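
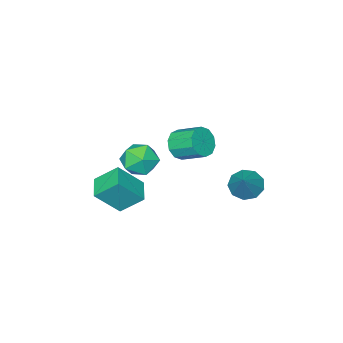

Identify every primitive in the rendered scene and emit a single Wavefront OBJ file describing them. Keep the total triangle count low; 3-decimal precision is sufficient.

v 3.012 -0.555 0.279
v 2.275 0.388 1.295
v 1.898 0.072 -1.112
v 1.16 1.015 -0.097
v 3.88 0.405 0.017
v 3.142 1.348 1.032
v 2.765 1.032 -1.375
v 2.028 1.975 -0.359
v 2.726 2.884 2.308
v 3.392 2.139 2.698
v 1.368 1.981 2.902
v 2.034 1.236 3.292
v 2.002 2.212 3.735
v 2.841 2.77 3.368
v 1.919 1.35 2.232
v 2.758 1.908 1.865
v 2.893 1.191 2.651
v 2.945 1.724 3.58
v 1.815 2.396 2.02
v 1.867 2.929 2.949
v -1.735 0.549 1.036
v -1.415 1.029 0.319
v -1.765 2.351 1.048
v -2.085 1.871 1.764
v -1.968 0.93 0.231
v -2.318 2.253 0.96
v -2.432 0.686 0.451
v -2.782 2.009 1.18
v -2.63 0.39 0.894
v -2.98 1.712 1.623
v -2.486 0.154 1.391
v -2.836 1.476 2.12
v -2.055 0.069 1.752
v -2.405 1.391 2.481
v -1.502 0.167 1.84
v -1.852 1.49 2.569
v -1.038 0.411 1.62
v -1.388 1.734 2.349
v -0.84 0.708 1.177
v -1.19 2.03 1.906
v -0.984 0.944 0.68
v -1.334 2.266 1.409
v -3.584 3.418 -1.432
v -3.031 3.779 -2.101
v -2.436 4.262 -0.028
v -3.505 4.191 -1.961
v -4.016 4.241 -1.573
v -4.324 3.906 -1.12
v -4.287 3.343 -0.812
v -3.92 2.815 -0.794
v -3.396 2.569 -1.075
v -2.96 2.721 -1.523
v -2.816 3.199 -1.928
f 2 4 1
f 5 2 1
f 1 4 3
f 3 5 1
f 2 8 4
f 6 2 5
f 6 8 2
f 4 8 3
f 7 5 3
f 3 8 7
f 7 6 5
f 8 6 7
f 9 20 14
f 9 14 10
f 9 10 16
f 9 16 19
f 9 19 20
f 10 14 18
f 14 20 13
f 20 19 11
f 19 16 15
f 16 10 17
f 12 18 13
f 12 13 11
f 12 11 15
f 12 15 17
f 12 17 18
f 13 18 14
f 11 13 20
f 15 11 19
f 17 15 16
f 18 17 10
f 22 21 25
f 22 25 23
f 23 25 26
f 23 26 24
f 25 21 27
f 25 27 26
f 26 27 28
f 26 28 24
f 27 21 29
f 27 29 28
f 28 29 30
f 28 30 24
f 29 21 31
f 29 31 30
f 30 31 32
f 30 32 24
f 31 21 33
f 31 33 32
f 32 33 34
f 32 34 24
f 33 21 35
f 33 35 34
f 34 35 36
f 34 36 24
f 35 21 37
f 35 37 36
f 36 37 38
f 36 38 24
f 37 21 39
f 37 39 38
f 38 39 40
f 38 40 24
f 39 21 41
f 39 41 40
f 40 41 42
f 40 42 24
f 41 21 22
f 41 22 42
f 42 22 23
f 42 23 24
f 44 43 46
f 44 46 45
f 46 43 47
f 46 47 45
f 47 43 48
f 47 48 45
f 48 43 49
f 48 49 45
f 49 43 50
f 49 50 45
f 50 43 51
f 50 51 45
f 51 43 52
f 51 52 45
f 52 43 53
f 52 53 45
f 53 43 44
f 53 44 45



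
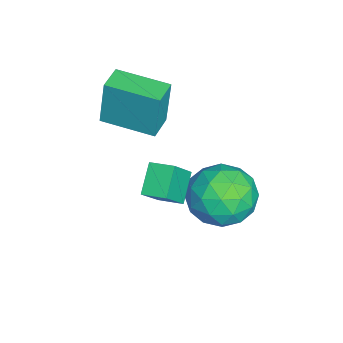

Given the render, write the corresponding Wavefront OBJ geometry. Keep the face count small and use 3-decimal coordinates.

v 1.08 3.34 -1.539
v 2.238 3.057 -1.414
v 0.822 1.783 -2.666
v 1.98 1.5 -2.541
v 1.237 1.408 -1.606
v 1.396 2.37 -0.909
v 1.664 2.47 -3.171
v 1.823 3.432 -2.474
v 2.599 2.52 -2.423
v 2.335 1.863 -1.456
v 0.725 2.977 -2.624
v 0.461 2.32 -1.657
v 1.682 3.335 -1.378
v 1.378 1.505 -2.702
v 0.941 1.45 -2.152
v 1.622 1.284 -2.079
v 1.187 2.931 -1.081
v 1.868 2.765 -1.007
v 1.279 1.796 -1.12
v 1.192 2.075 -3.073
v 1.873 1.909 -2.999
v 1.438 3.556 -2.001
v 2.119 3.39 -1.928
v 1.781 3.044 -2.96
v 2.575 2.853 -1.897
v 2.423 1.938 -2.56
v 2.237 2.508 -2.93
v 2.331 3.074 -2.521
v 2.42 2.468 -1.329
v 2.268 1.552 -1.991
v 1.831 1.498 -1.441
v 1.925 2.063 -1.032
v 2.632 2.152 -1.922
v 0.792 3.288 -2.089
v 0.64 2.372 -2.751
v 1.135 2.777 -3.048
v 1.229 3.342 -2.639
v 0.637 2.902 -1.52
v 0.485 1.987 -2.183
v 0.729 1.766 -1.559
v 0.823 2.332 -1.15
v 0.428 2.688 -2.158
v -1.074 -1.299 -0.355
v -1.108 -1.139 1.427
v -0.6 0.483 -0.507
v -0.633 0.643 1.276
v -0.147 -1.543 -0.316
v -0.18 -1.383 1.467
v 0.328 0.239 -0.467
v 0.294 0.399 1.315
v 3.003 0.639 -0.907
v 2.12 0.788 -0.218
v 3.263 1.421 -0.742
v 2.38 1.569 -0.052
v 3.68 0.211 0.052
v 2.797 0.359 0.742
v 3.94 0.992 0.218
v 3.057 1.141 0.907
f 1 38 17
f 38 12 41
f 17 41 6
f 38 41 17
f 1 17 13
f 17 6 18
f 13 18 2
f 17 18 13
f 1 13 22
f 13 2 23
f 22 23 8
f 13 23 22
f 1 22 34
f 22 8 37
f 34 37 11
f 22 37 34
f 1 34 38
f 34 11 42
f 38 42 12
f 34 42 38
f 2 18 29
f 18 6 32
f 29 32 10
f 18 32 29
f 6 41 19
f 41 12 40
f 19 40 5
f 41 40 19
f 12 42 39
f 42 11 35
f 39 35 3
f 42 35 39
f 11 37 36
f 37 8 24
f 36 24 7
f 37 24 36
f 8 23 28
f 23 2 25
f 28 25 9
f 23 25 28
f 4 30 16
f 30 10 31
f 16 31 5
f 30 31 16
f 4 16 14
f 16 5 15
f 14 15 3
f 16 15 14
f 4 14 21
f 14 3 20
f 21 20 7
f 14 20 21
f 4 21 26
f 21 7 27
f 26 27 9
f 21 27 26
f 4 26 30
f 26 9 33
f 30 33 10
f 26 33 30
f 5 31 19
f 31 10 32
f 19 32 6
f 31 32 19
f 3 15 39
f 15 5 40
f 39 40 12
f 15 40 39
f 7 20 36
f 20 3 35
f 36 35 11
f 20 35 36
f 9 27 28
f 27 7 24
f 28 24 8
f 27 24 28
f 10 33 29
f 33 9 25
f 29 25 2
f 33 25 29
f 44 46 43
f 47 44 43
f 43 46 45
f 45 47 43
f 44 50 46
f 48 44 47
f 48 50 44
f 46 50 45
f 49 47 45
f 45 50 49
f 49 48 47
f 50 48 49
f 52 54 51
f 55 52 51
f 51 54 53
f 53 55 51
f 52 58 54
f 56 52 55
f 56 58 52
f 54 58 53
f 57 55 53
f 53 58 57
f 57 56 55
f 58 56 57



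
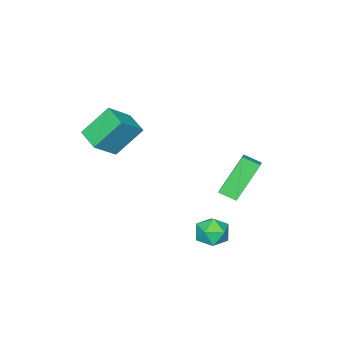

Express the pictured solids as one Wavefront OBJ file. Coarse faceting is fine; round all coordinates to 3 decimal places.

v -1.886 -3.631 2.428
v -2.857 -2.945 3.739
v -1.481 -2.545 2.159
v -2.452 -1.858 3.47
v -0.748 -3.822 3.37
v -1.719 -3.135 4.681
v -0.343 -2.735 3.101
v -1.314 -2.049 4.412
v -1.637 3.18 -0.181
v -1.179 2.972 -0.829
v -2.221 1.988 -0.211
v -1.763 1.78 -0.859
v -1.413 1.873 -0.123
v -1.053 2.609 -0.104
v -2.347 2.351 -0.936
v -1.987 3.087 -0.917
v -1.618 2.46 -1.295
v -1.041 2.164 -0.793
v -2.359 2.796 -0.247
v -1.782 2.5 0.255
v -4.856 1.599 2.2
v -4.048 2.153 2.698
v -5.148 2.324 1.866
v -4.339 2.878 2.365
v -3.641 1.322 0.535
v -2.832 1.876 1.034
v -3.932 2.047 0.202
v -3.124 2.601 0.7
f 2 4 1
f 5 2 1
f 1 4 3
f 3 5 1
f 2 8 4
f 6 2 5
f 6 8 2
f 4 8 3
f 7 5 3
f 3 8 7
f 7 6 5
f 8 6 7
f 9 20 14
f 9 14 10
f 9 10 16
f 9 16 19
f 9 19 20
f 10 14 18
f 14 20 13
f 20 19 11
f 19 16 15
f 16 10 17
f 12 18 13
f 12 13 11
f 12 11 15
f 12 15 17
f 12 17 18
f 13 18 14
f 11 13 20
f 15 11 19
f 17 15 16
f 18 17 10
f 22 24 21
f 25 22 21
f 21 24 23
f 23 25 21
f 22 28 24
f 26 22 25
f 26 28 22
f 24 28 23
f 27 25 23
f 23 28 27
f 27 26 25
f 28 26 27



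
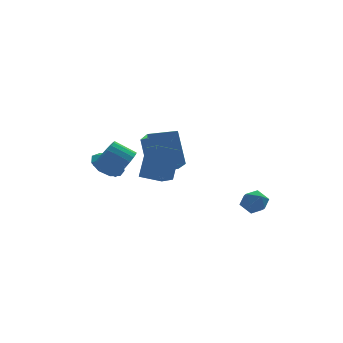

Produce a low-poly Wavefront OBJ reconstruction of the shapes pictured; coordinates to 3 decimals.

v 2.509 -1.695 -0.963
v 2.923 -2.071 -1.424
v 1.577 -1.869 -1.656
v 1.991 -2.245 -2.117
v 1.838 -2.518 -1.463
v 2.413 -2.41 -1.035
v 2.087 -1.53 -2.045
v 2.662 -1.422 -1.617
v 2.662 -1.969 -2.094
v 2.508 -2.58 -1.734
v 1.992 -1.36 -1.346
v 1.838 -1.971 -0.986
v -3.302 2.365 -0.157
v -2.882 1.781 -0.697
v -2.838 1.835 0.777
v -2.523 2.271 -0.598
v -2.529 2.805 -0.292
v -2.897 3.133 0.077
v -3.454 3.102 0.336
v -3.941 2.726 0.365
v -4.128 2.18 0.149
v -3.93 1.721 -0.21
v -3.437 1.564 -0.544
v -3.191 -0.092 0.774
v -2.78 -0.319 1.482
v -3.657 0.126 2.134
v -4.069 0.352 1.426
v -2.656 0.007 1.426
v -3.533 0.452 2.078
v -2.624 0.316 1.258
v -3.502 0.761 1.91
v -2.691 0.555 1.005
v -3.568 1 1.657
v -2.844 0.681 0.713
v -3.722 1.126 1.365
v -3.058 0.674 0.431
v -3.935 1.119 1.083
v -3.294 0.534 0.209
v -4.171 0.979 0.861
v -3.513 0.286 0.084
v -4.39 0.731 0.736
v -3.676 -0.028 0.078
v -4.553 0.417 0.731
v -3.755 -0.352 0.193
v -4.632 0.093 0.845
v -3.737 -0.632 0.408
v -4.614 -0.187 1.061
v -3.625 -0.819 0.687
v -4.502 -0.374 1.339
v -3.437 -0.88 0.98
v -4.314 -0.435 1.632
v -3.207 -0.804 1.238
v -4.085 -0.359 1.89
v -2.975 -0.606 1.416
v -3.852 -0.161 2.068
v -2.143 -3.512 1.069
v -3.175 -3.459 1.475
v -2.291 -2.447 0.558
v -3.322 -2.395 0.965
v -1.558 -2.765 2.455
v -2.589 -2.713 2.862
v -1.705 -1.701 1.945
v -2.737 -1.648 2.351
v -1.529 1.821 -0.648
v -1.612 0.538 0.181
v -1.535 2.906 1.032
v -1.618 1.623 1.861
v -0.082 1.757 -0.601
v -0.165 0.474 0.228
v -0.088 2.842 1.079
v -0.171 1.559 1.908
f 1 12 6
f 1 6 2
f 1 2 8
f 1 8 11
f 1 11 12
f 2 6 10
f 6 12 5
f 12 11 3
f 11 8 7
f 8 2 9
f 4 10 5
f 4 5 3
f 4 3 7
f 4 7 9
f 4 9 10
f 5 10 6
f 3 5 12
f 7 3 11
f 9 7 8
f 10 9 2
f 14 13 16
f 14 16 15
f 16 13 17
f 16 17 15
f 17 13 18
f 17 18 15
f 18 13 19
f 18 19 15
f 19 13 20
f 19 20 15
f 20 13 21
f 20 21 15
f 21 13 22
f 21 22 15
f 22 13 23
f 22 23 15
f 23 13 14
f 23 14 15
f 25 24 28
f 25 28 26
f 26 28 29
f 26 29 27
f 28 24 30
f 28 30 29
f 29 30 31
f 29 31 27
f 30 24 32
f 30 32 31
f 31 32 33
f 31 33 27
f 32 24 34
f 32 34 33
f 33 34 35
f 33 35 27
f 34 24 36
f 34 36 35
f 35 36 37
f 35 37 27
f 36 24 38
f 36 38 37
f 37 38 39
f 37 39 27
f 38 24 40
f 38 40 39
f 39 40 41
f 39 41 27
f 40 24 42
f 40 42 41
f 41 42 43
f 41 43 27
f 42 24 44
f 42 44 43
f 43 44 45
f 43 45 27
f 44 24 46
f 44 46 45
f 45 46 47
f 45 47 27
f 46 24 48
f 46 48 47
f 47 48 49
f 47 49 27
f 48 24 50
f 48 50 49
f 49 50 51
f 49 51 27
f 50 24 52
f 50 52 51
f 51 52 53
f 51 53 27
f 52 24 54
f 52 54 53
f 53 54 55
f 53 55 27
f 54 24 25
f 54 25 55
f 55 25 26
f 55 26 27
f 57 59 56
f 60 57 56
f 56 59 58
f 58 60 56
f 57 63 59
f 61 57 60
f 61 63 57
f 59 63 58
f 62 60 58
f 58 63 62
f 62 61 60
f 63 61 62
f 65 67 64
f 68 65 64
f 64 67 66
f 66 68 64
f 65 71 67
f 69 65 68
f 69 71 65
f 67 71 66
f 70 68 66
f 66 71 70
f 70 69 68
f 71 69 70



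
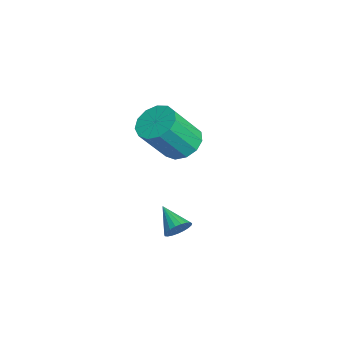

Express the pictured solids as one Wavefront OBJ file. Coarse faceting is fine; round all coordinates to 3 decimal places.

v 1.975 3.325 -3.125
v 2.278 3.016 -2.854
v 1.105 2.935 -2.595
v 2.273 3.19 -2.733
v 2.217 3.388 -2.68
v 2.119 3.574 -2.704
v 1.996 3.718 -2.8
v 1.87 3.793 -2.953
v 1.761 3.788 -3.135
v 1.69 3.702 -3.315
v 1.668 3.551 -3.463
v 1.699 3.361 -3.552
v 1.777 3.165 -3.567
v 1.89 2.996 -3.505
v 2.018 2.884 -3.378
v 2.138 2.849 -3.207
v 2.23 2.895 -3.022
v -2.536 4.102 -2.148
v -1.923 3.767 -2.557
v -1.49 2.783 -1.101
v -2.104 3.118 -0.692
v -1.754 4.14 -2.355
v -1.322 3.156 -0.899
v -1.834 4.501 -2.087
v -1.401 3.517 -0.631
v -2.137 4.735 -1.839
v -1.704 3.751 -0.383
v -2.566 4.769 -1.689
v -2.134 3.785 -0.233
v -2.986 4.59 -1.684
v -2.554 3.606 -0.228
v -3.264 4.257 -1.827
v -2.831 3.273 -0.371
v -3.31 3.875 -2.072
v -2.877 2.891 -0.616
v -3.111 3.564 -2.341
v -2.678 2.58 -0.885
v -2.729 3.425 -2.549
v -2.296 2.441 -1.092
v -2.286 3.5 -2.629
v -1.853 2.516 -1.173
f 2 1 4
f 2 4 3
f 4 1 5
f 4 5 3
f 5 1 6
f 5 6 3
f 6 1 7
f 6 7 3
f 7 1 8
f 7 8 3
f 8 1 9
f 8 9 3
f 9 1 10
f 9 10 3
f 10 1 11
f 10 11 3
f 11 1 12
f 11 12 3
f 12 1 13
f 12 13 3
f 13 1 14
f 13 14 3
f 14 1 15
f 14 15 3
f 15 1 16
f 15 16 3
f 16 1 17
f 16 17 3
f 17 1 2
f 17 2 3
f 19 18 22
f 19 22 20
f 20 22 23
f 20 23 21
f 22 18 24
f 22 24 23
f 23 24 25
f 23 25 21
f 24 18 26
f 24 26 25
f 25 26 27
f 25 27 21
f 26 18 28
f 26 28 27
f 27 28 29
f 27 29 21
f 28 18 30
f 28 30 29
f 29 30 31
f 29 31 21
f 30 18 32
f 30 32 31
f 31 32 33
f 31 33 21
f 32 18 34
f 32 34 33
f 33 34 35
f 33 35 21
f 34 18 36
f 34 36 35
f 35 36 37
f 35 37 21
f 36 18 38
f 36 38 37
f 37 38 39
f 37 39 21
f 38 18 40
f 38 40 39
f 39 40 41
f 39 41 21
f 40 18 19
f 40 19 41
f 41 19 20
f 41 20 21



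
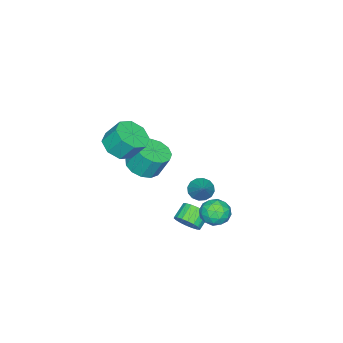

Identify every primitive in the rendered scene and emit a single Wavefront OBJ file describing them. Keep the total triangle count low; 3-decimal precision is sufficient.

v -0.301 1.58 -2.899
v 0.158 1.543 -2.209
v -0.74 1.583 -1.61
v -1.199 1.62 -2.301
v 0.132 1.907 -2.271
v -0.766 1.946 -1.672
v 0.021 2.205 -2.458
v -0.877 2.245 -1.859
v -0.154 2.38 -2.732
v -1.052 2.419 -2.134
v -0.359 2.396 -3.04
v -1.257 2.436 -2.441
v -0.551 2.251 -3.319
v -1.449 2.291 -2.721
v -0.695 1.973 -3.516
v -1.593 2.012 -2.917
v -0.76 1.617 -3.59
v -1.658 1.657 -2.991
v -0.734 1.254 -3.528
v -1.632 1.293 -2.929
v -0.623 0.955 -3.341
v -1.521 0.995 -2.742
v -0.448 0.781 -3.066
v -1.346 0.82 -2.468
v -0.243 0.764 -2.759
v -1.141 0.804 -2.16
v -0.051 0.909 -2.479
v -0.949 0.949 -1.881
v 0.093 1.188 -2.283
v -0.805 1.227 -1.684
v 0.958 -1.988 2.982
v 1.772 -1.358 2.655
v 1.597 -0.543 3.792
v 0.782 -1.172 4.118
v 1.041 -1.107 2.362
v 0.866 -0.291 3.499
v 0.261 -1.372 2.432
v 0.086 -0.556 3.569
v -0.111 -1.997 2.824
v -0.286 -1.182 3.961
v 0.143 -2.617 3.308
v -0.032 -1.802 4.445
v 0.874 -2.869 3.601
v 0.699 -2.053 4.738
v 1.654 -2.604 3.531
v 1.479 -1.788 4.668
v 2.026 -1.978 3.139
v 1.851 -1.163 4.276
v 0.021 2.644 0.655
v 0.558 2.16 0.496
v 1.059 3.436 1.745
v 0.604 2.446 0.245
v 0.494 2.784 0.103
v 0.257 3.085 0.11
v -0.043 3.268 0.263
v -0.325 3.284 0.521
v -0.515 3.128 0.815
v -0.561 2.843 1.066
v -0.451 2.504 1.207
v -0.215 2.203 1.201
v 0.085 2.02 1.048
v 0.368 2.004 0.79
v 0.034 4.475 -0.032
v 0.635 4.681 -0.691
v 0.685 3.159 0.151
v 1.286 3.365 -0.508
v 1.314 3.808 0.292
v 0.912 4.621 0.179
v 0.408 3.219 -0.719
v 0.006 4.032 -0.832
v 0.866 3.905 -1.115
v 1.426 4.269 -0.49
v -0.106 3.571 -0.05
v 0.454 3.935 0.575
v 0.277 4.694 -0.378
v 1.043 3.146 -0.162
v 1.059 3.407 0.308
v 1.413 3.528 -0.079
v 0.44 4.659 0.134
v 0.793 4.78 -0.253
v 1.192 4.266 0.325
v 0.527 3.06 -0.287
v 0.88 3.181 -0.674
v -0.093 4.312 -0.461
v 0.261 4.433 -0.848
v 0.128 3.574 -0.865
v 0.767 4.358 -1.014
v 1.149 3.585 -0.906
v 0.633 3.499 -1.031
v 0.397 3.977 -1.097
v 1.096 4.572 -0.646
v 1.478 3.798 -0.539
v 1.495 4.059 -0.069
v 1.258 4.537 -0.135
v 1.232 4.116 -0.896
v -0.158 4.042 -0.001
v 0.224 3.268 0.106
v 0.062 3.303 -0.405
v -0.175 3.781 -0.471
v 0.171 4.255 0.366
v 0.553 3.482 0.474
v 0.923 3.863 0.557
v 0.687 4.341 0.491
v 0.088 3.724 0.356
v -3.565 -3.407 -2.207
v -2.475 -3.442 -2.066
v -2.645 -2.768 -0.591
v -3.735 -2.733 -0.733
v -2.599 -2.895 -2.33
v -2.769 -2.221 -0.855
v -3.03 -2.511 -2.555
v -3.2 -1.837 -1.08
v -3.631 -2.411 -2.67
v -3.801 -1.737 -1.195
v -4.211 -2.627 -2.638
v -4.381 -1.954 -1.163
v -4.586 -3.091 -2.469
v -4.756 -2.418 -0.994
v -4.637 -3.655 -2.217
v -4.806 -2.982 -0.743
v -4.347 -4.14 -1.962
v -4.517 -3.467 -0.488
v -3.809 -4.393 -1.785
v -3.979 -3.719 -0.311
v -3.194 -4.332 -1.742
v -3.364 -3.658 -0.267
v -2.697 -3.977 -1.847
v -2.866 -3.304 -0.372
f 2 1 5
f 2 5 3
f 3 5 6
f 3 6 4
f 5 1 7
f 5 7 6
f 6 7 8
f 6 8 4
f 7 1 9
f 7 9 8
f 8 9 10
f 8 10 4
f 9 1 11
f 9 11 10
f 10 11 12
f 10 12 4
f 11 1 13
f 11 13 12
f 12 13 14
f 12 14 4
f 13 1 15
f 13 15 14
f 14 15 16
f 14 16 4
f 15 1 17
f 15 17 16
f 16 17 18
f 16 18 4
f 17 1 19
f 17 19 18
f 18 19 20
f 18 20 4
f 19 1 21
f 19 21 20
f 20 21 22
f 20 22 4
f 21 1 23
f 21 23 22
f 22 23 24
f 22 24 4
f 23 1 25
f 23 25 24
f 24 25 26
f 24 26 4
f 25 1 27
f 25 27 26
f 26 27 28
f 26 28 4
f 27 1 29
f 27 29 28
f 28 29 30
f 28 30 4
f 29 1 2
f 29 2 30
f 30 2 3
f 30 3 4
f 32 31 35
f 32 35 33
f 33 35 36
f 33 36 34
f 35 31 37
f 35 37 36
f 36 37 38
f 36 38 34
f 37 31 39
f 37 39 38
f 38 39 40
f 38 40 34
f 39 31 41
f 39 41 40
f 40 41 42
f 40 42 34
f 41 31 43
f 41 43 42
f 42 43 44
f 42 44 34
f 43 31 45
f 43 45 44
f 44 45 46
f 44 46 34
f 45 31 47
f 45 47 46
f 46 47 48
f 46 48 34
f 47 31 32
f 47 32 48
f 48 32 33
f 48 33 34
f 50 49 52
f 50 52 51
f 52 49 53
f 52 53 51
f 53 49 54
f 53 54 51
f 54 49 55
f 54 55 51
f 55 49 56
f 55 56 51
f 56 49 57
f 56 57 51
f 57 49 58
f 57 58 51
f 58 49 59
f 58 59 51
f 59 49 60
f 59 60 51
f 60 49 61
f 60 61 51
f 61 49 62
f 61 62 51
f 62 49 50
f 62 50 51
f 63 100 79
f 100 74 103
f 79 103 68
f 100 103 79
f 63 79 75
f 79 68 80
f 75 80 64
f 79 80 75
f 63 75 84
f 75 64 85
f 84 85 70
f 75 85 84
f 63 84 96
f 84 70 99
f 96 99 73
f 84 99 96
f 63 96 100
f 96 73 104
f 100 104 74
f 96 104 100
f 64 80 91
f 80 68 94
f 91 94 72
f 80 94 91
f 68 103 81
f 103 74 102
f 81 102 67
f 103 102 81
f 74 104 101
f 104 73 97
f 101 97 65
f 104 97 101
f 73 99 98
f 99 70 86
f 98 86 69
f 99 86 98
f 70 85 90
f 85 64 87
f 90 87 71
f 85 87 90
f 66 92 78
f 92 72 93
f 78 93 67
f 92 93 78
f 66 78 76
f 78 67 77
f 76 77 65
f 78 77 76
f 66 76 83
f 76 65 82
f 83 82 69
f 76 82 83
f 66 83 88
f 83 69 89
f 88 89 71
f 83 89 88
f 66 88 92
f 88 71 95
f 92 95 72
f 88 95 92
f 67 93 81
f 93 72 94
f 81 94 68
f 93 94 81
f 65 77 101
f 77 67 102
f 101 102 74
f 77 102 101
f 69 82 98
f 82 65 97
f 98 97 73
f 82 97 98
f 71 89 90
f 89 69 86
f 90 86 70
f 89 86 90
f 72 95 91
f 95 71 87
f 91 87 64
f 95 87 91
f 106 105 109
f 106 109 107
f 107 109 110
f 107 110 108
f 109 105 111
f 109 111 110
f 110 111 112
f 110 112 108
f 111 105 113
f 111 113 112
f 112 113 114
f 112 114 108
f 113 105 115
f 113 115 114
f 114 115 116
f 114 116 108
f 115 105 117
f 115 117 116
f 116 117 118
f 116 118 108
f 117 105 119
f 117 119 118
f 118 119 120
f 118 120 108
f 119 105 121
f 119 121 120
f 120 121 122
f 120 122 108
f 121 105 123
f 121 123 122
f 122 123 124
f 122 124 108
f 123 105 125
f 123 125 124
f 124 125 126
f 124 126 108
f 125 105 127
f 125 127 126
f 126 127 128
f 126 128 108
f 127 105 106
f 127 106 128
f 128 106 107
f 128 107 108



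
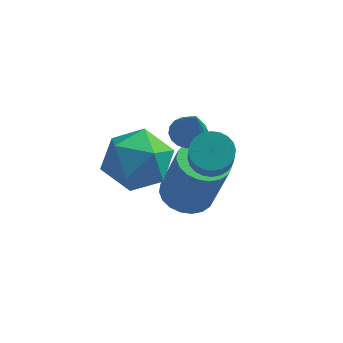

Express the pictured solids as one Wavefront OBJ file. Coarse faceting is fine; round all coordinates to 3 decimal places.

v 1.082 -1.905 -0.395
v 1.75 -1.731 -0.377
v 1.945 -2.601 0.754
v 1.278 -2.775 0.735
v 1.642 -1.545 -0.215
v 1.838 -2.414 0.916
v 1.45 -1.413 -0.081
v 1.645 -2.283 1.05
v 1.201 -1.357 0.006
v 1.396 -2.226 1.137
v 0.935 -1.383 0.031
v 1.13 -2.253 1.162
v 0.69 -1.49 -0.008
v 0.886 -2.359 1.123
v 0.506 -1.659 -0.107
v 0.701 -2.529 1.024
v 0.409 -1.866 -0.249
v 0.604 -2.736 0.882
v 0.415 -2.079 -0.414
v 0.61 -2.949 0.717
v 0.522 -2.266 -0.576
v 0.718 -3.135 0.555
v 0.715 -2.397 -0.71
v 0.91 -3.267 0.421
v 0.964 -2.454 -0.797
v 1.159 -3.323 0.334
v 1.23 -2.427 -0.822
v 1.425 -3.297 0.309
v 1.474 -2.321 -0.783
v 1.67 -3.19 0.348
v 1.659 -2.151 -0.684
v 1.854 -3.021 0.447
v 1.756 -1.944 -0.542
v 1.951 -2.814 0.589
v -0.953 -1.357 -0.491
v -0.006 -2.016 -0.167
v -2.034 -2.964 -0.593
v -1.087 -3.623 -0.269
v -1.6 -2.881 0.52
v -0.932 -1.888 0.584
v -1.108 -3.092 -1.344
v -0.44 -2.099 -1.28
v -0.101 -3.088 -0.694
v -0.405 -2.957 0.459
v -1.635 -2.023 -1.219
v -1.939 -1.892 -0.066
v 0.074 -0.57 -3.619
v 0.914 -0.451 -3.854
v 1.526 -0.752 -1.815
v 0.686 -0.87 -1.581
v 0.809 -0.111 -3.773
v 1.421 -0.411 -1.734
v 0.577 0.151 -3.664
v 1.189 -0.149 -1.625
v 0.258 0.288 -3.548
v 0.87 -0.013 -1.509
v -0.093 0.276 -3.445
v 0.519 -0.024 -1.406
v -0.415 0.119 -3.371
v 0.197 -0.182 -1.332
v -0.652 -0.158 -3.341
v -0.04 -0.458 -1.302
v -0.764 -0.506 -3.359
v -0.152 -0.806 -1.32
v -0.731 -0.865 -3.421
v -0.119 -1.165 -1.382
v -0.559 -1.173 -3.518
v 0.053 -1.473 -1.479
v -0.277 -1.377 -3.633
v 0.335 -1.677 -1.594
v 0.065 -1.441 -3.745
v 0.677 -1.741 -1.706
v 0.409 -1.354 -3.836
v 1.021 -1.655 -1.797
v 0.695 -1.132 -3.889
v 1.307 -1.433 -1.85
v 0.873 -0.813 -3.895
v 1.486 -1.113 -1.856
v 0.03 -0.096 -0.99
v 0.322 -0.556 -1.287
v 0.41 -0.824 0.51
v 0.523 -0.371 -1.248
v 0.626 -0.131 -1.158
v 0.612 0.115 -1.034
v 0.482 0.32 -0.902
v 0.262 0.442 -0.788
v -0.003 0.458 -0.713
v -0.261 0.363 -0.693
v -0.462 0.178 -0.732
v -0.565 -0.061 -0.823
v -0.551 -0.308 -0.946
v -0.421 -0.512 -1.078
v -0.202 -0.634 -1.193
v 0.064 -0.65 -1.267
f 2 1 5
f 2 5 3
f 3 5 6
f 3 6 4
f 5 1 7
f 5 7 6
f 6 7 8
f 6 8 4
f 7 1 9
f 7 9 8
f 8 9 10
f 8 10 4
f 9 1 11
f 9 11 10
f 10 11 12
f 10 12 4
f 11 1 13
f 11 13 12
f 12 13 14
f 12 14 4
f 13 1 15
f 13 15 14
f 14 15 16
f 14 16 4
f 15 1 17
f 15 17 16
f 16 17 18
f 16 18 4
f 17 1 19
f 17 19 18
f 18 19 20
f 18 20 4
f 19 1 21
f 19 21 20
f 20 21 22
f 20 22 4
f 21 1 23
f 21 23 22
f 22 23 24
f 22 24 4
f 23 1 25
f 23 25 24
f 24 25 26
f 24 26 4
f 25 1 27
f 25 27 26
f 26 27 28
f 26 28 4
f 27 1 29
f 27 29 28
f 28 29 30
f 28 30 4
f 29 1 31
f 29 31 30
f 30 31 32
f 30 32 4
f 31 1 33
f 31 33 32
f 32 33 34
f 32 34 4
f 33 1 2
f 33 2 34
f 34 2 3
f 34 3 4
f 35 46 40
f 35 40 36
f 35 36 42
f 35 42 45
f 35 45 46
f 36 40 44
f 40 46 39
f 46 45 37
f 45 42 41
f 42 36 43
f 38 44 39
f 38 39 37
f 38 37 41
f 38 41 43
f 38 43 44
f 39 44 40
f 37 39 46
f 41 37 45
f 43 41 42
f 44 43 36
f 48 47 51
f 48 51 49
f 49 51 52
f 49 52 50
f 51 47 53
f 51 53 52
f 52 53 54
f 52 54 50
f 53 47 55
f 53 55 54
f 54 55 56
f 54 56 50
f 55 47 57
f 55 57 56
f 56 57 58
f 56 58 50
f 57 47 59
f 57 59 58
f 58 59 60
f 58 60 50
f 59 47 61
f 59 61 60
f 60 61 62
f 60 62 50
f 61 47 63
f 61 63 62
f 62 63 64
f 62 64 50
f 63 47 65
f 63 65 64
f 64 65 66
f 64 66 50
f 65 47 67
f 65 67 66
f 66 67 68
f 66 68 50
f 67 47 69
f 67 69 68
f 68 69 70
f 68 70 50
f 69 47 71
f 69 71 70
f 70 71 72
f 70 72 50
f 71 47 73
f 71 73 72
f 72 73 74
f 72 74 50
f 73 47 75
f 73 75 74
f 74 75 76
f 74 76 50
f 75 47 77
f 75 77 76
f 76 77 78
f 76 78 50
f 77 47 48
f 77 48 78
f 78 48 49
f 78 49 50
f 80 79 82
f 80 82 81
f 82 79 83
f 82 83 81
f 83 79 84
f 83 84 81
f 84 79 85
f 84 85 81
f 85 79 86
f 85 86 81
f 86 79 87
f 86 87 81
f 87 79 88
f 87 88 81
f 88 79 89
f 88 89 81
f 89 79 90
f 89 90 81
f 90 79 91
f 90 91 81
f 91 79 92
f 91 92 81
f 92 79 93
f 92 93 81
f 93 79 94
f 93 94 81
f 94 79 80
f 94 80 81



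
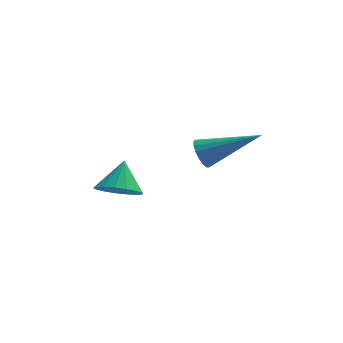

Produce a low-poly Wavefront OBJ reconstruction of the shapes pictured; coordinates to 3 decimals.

v -0.554 -2.094 -2.101
v -0.328 -2.304 -2.592
v 1.294 -2.206 -1.199
v -0.298 -2.029 -2.617
v -0.328 -1.769 -2.525
v -0.409 -1.583 -2.335
v -0.524 -1.515 -2.091
v -0.645 -1.579 -1.85
v -0.746 -1.761 -1.667
v -0.803 -2.019 -1.582
v -0.803 -2.294 -1.617
v -0.746 -2.524 -1.762
v -0.645 -2.655 -1.985
v -0.523 -2.657 -2.235
v -0.409 -2.53 -2.454
v -3.179 -1.16 -4.364
v -2.588 -0.791 -4.778
v -3.001 -0.38 -3.416
v -2.907 -0.596 -4.878
v -3.289 -0.53 -4.861
v -3.645 -0.607 -4.73
v -3.895 -0.812 -4.515
v -3.981 -1.096 -4.266
v -3.883 -1.395 -4.039
v -3.624 -1.639 -3.886
v -3.263 -1.774 -3.843
v -2.883 -1.768 -3.92
v -2.57 -1.623 -4.098
v -2.398 -1.371 -4.337
v -2.404 -1.071 -4.582
f 2 1 4
f 2 4 3
f 4 1 5
f 4 5 3
f 5 1 6
f 5 6 3
f 6 1 7
f 6 7 3
f 7 1 8
f 7 8 3
f 8 1 9
f 8 9 3
f 9 1 10
f 9 10 3
f 10 1 11
f 10 11 3
f 11 1 12
f 11 12 3
f 12 1 13
f 12 13 3
f 13 1 14
f 13 14 3
f 14 1 15
f 14 15 3
f 15 1 2
f 15 2 3
f 17 16 19
f 17 19 18
f 19 16 20
f 19 20 18
f 20 16 21
f 20 21 18
f 21 16 22
f 21 22 18
f 22 16 23
f 22 23 18
f 23 16 24
f 23 24 18
f 24 16 25
f 24 25 18
f 25 16 26
f 25 26 18
f 26 16 27
f 26 27 18
f 27 16 28
f 27 28 18
f 28 16 29
f 28 29 18
f 29 16 30
f 29 30 18
f 30 16 17
f 30 17 18



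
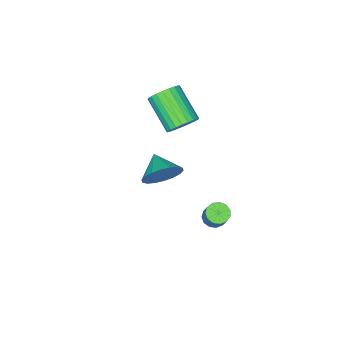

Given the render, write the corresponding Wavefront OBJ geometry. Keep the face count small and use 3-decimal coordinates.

v -3.097 2.528 -3.349
v -2.655 2.142 -3.291
v -2.301 2.706 -2.233
v -2.743 3.092 -2.291
v -2.534 2.396 -3.467
v -2.18 2.961 -2.409
v -2.592 2.693 -3.606
v -2.238 3.257 -2.548
v -2.81 2.937 -3.663
v -2.457 3.501 -2.605
v -3.119 3.051 -3.621
v -2.766 3.615 -2.563
v -3.422 2.999 -3.492
v -3.068 3.564 -2.434
v -3.621 2.798 -3.318
v -3.267 3.362 -2.26
v -3.653 2.51 -3.154
v -3.3 3.075 -2.096
v -3.509 2.229 -3.051
v -3.156 2.793 -1.994
v -3.234 2.042 -3.044
v -2.881 2.606 -1.986
v -2.916 2.009 -3.133
v -2.562 2.574 -2.075
v -3.222 0.389 2.179
v -2.75 -0.071 1.691
v -3.126 -1.669 2.833
v -3.598 -1.209 3.321
v -2.537 0.032 1.905
v -2.913 -1.566 3.047
v -2.427 0.189 2.161
v -2.803 -1.409 3.303
v -2.438 0.377 2.42
v -2.814 -1.221 3.562
v -2.569 0.567 2.642
v -2.945 -1.032 3.784
v -2.799 0.729 2.794
v -3.175 -0.869 3.936
v -3.094 0.84 2.852
v -3.47 -0.758 3.994
v -3.408 0.882 2.807
v -3.784 -0.716 3.95
v -3.694 0.849 2.667
v -4.07 -0.749 3.809
v -3.907 0.746 2.453
v -4.283 -0.852 3.595
v -4.017 0.589 2.197
v -4.393 -1.009 3.339
v -4.006 0.401 1.938
v -4.382 -1.197 3.08
v -3.875 0.212 1.716
v -4.251 -1.387 2.858
v -3.645 0.049 1.564
v -4.021 -1.549 2.706
v -3.35 -0.062 1.506
v -3.726 -1.66 2.648
v -3.036 -0.104 1.55
v -3.412 -1.702 2.693
v -0.86 1.388 0.865
v -0.16 1.387 1.58
v -1.36 0.352 1.355
v -0.486 1.63 1.761
v -0.886 1.825 1.764
v -1.281 1.934 1.59
v -1.592 1.934 1.272
v -1.758 1.826 0.873
v -1.747 1.631 0.473
v -1.559 1.388 0.151
v -1.233 1.145 -0.03
v -0.833 0.95 -0.033
v -0.438 0.842 0.141
v -0.127 0.842 0.459
v 0.039 0.949 0.858
v 0.027 1.144 1.258
f 2 1 5
f 2 5 3
f 3 5 6
f 3 6 4
f 5 1 7
f 5 7 6
f 6 7 8
f 6 8 4
f 7 1 9
f 7 9 8
f 8 9 10
f 8 10 4
f 9 1 11
f 9 11 10
f 10 11 12
f 10 12 4
f 11 1 13
f 11 13 12
f 12 13 14
f 12 14 4
f 13 1 15
f 13 15 14
f 14 15 16
f 14 16 4
f 15 1 17
f 15 17 16
f 16 17 18
f 16 18 4
f 17 1 19
f 17 19 18
f 18 19 20
f 18 20 4
f 19 1 21
f 19 21 20
f 20 21 22
f 20 22 4
f 21 1 23
f 21 23 22
f 22 23 24
f 22 24 4
f 23 1 2
f 23 2 24
f 24 2 3
f 24 3 4
f 26 25 29
f 26 29 27
f 27 29 30
f 27 30 28
f 29 25 31
f 29 31 30
f 30 31 32
f 30 32 28
f 31 25 33
f 31 33 32
f 32 33 34
f 32 34 28
f 33 25 35
f 33 35 34
f 34 35 36
f 34 36 28
f 35 25 37
f 35 37 36
f 36 37 38
f 36 38 28
f 37 25 39
f 37 39 38
f 38 39 40
f 38 40 28
f 39 25 41
f 39 41 40
f 40 41 42
f 40 42 28
f 41 25 43
f 41 43 42
f 42 43 44
f 42 44 28
f 43 25 45
f 43 45 44
f 44 45 46
f 44 46 28
f 45 25 47
f 45 47 46
f 46 47 48
f 46 48 28
f 47 25 49
f 47 49 48
f 48 49 50
f 48 50 28
f 49 25 51
f 49 51 50
f 50 51 52
f 50 52 28
f 51 25 53
f 51 53 52
f 52 53 54
f 52 54 28
f 53 25 55
f 53 55 54
f 54 55 56
f 54 56 28
f 55 25 57
f 55 57 56
f 56 57 58
f 56 58 28
f 57 25 26
f 57 26 58
f 58 26 27
f 58 27 28
f 60 59 62
f 60 62 61
f 62 59 63
f 62 63 61
f 63 59 64
f 63 64 61
f 64 59 65
f 64 65 61
f 65 59 66
f 65 66 61
f 66 59 67
f 66 67 61
f 67 59 68
f 67 68 61
f 68 59 69
f 68 69 61
f 69 59 70
f 69 70 61
f 70 59 71
f 70 71 61
f 71 59 72
f 71 72 61
f 72 59 73
f 72 73 61
f 73 59 74
f 73 74 61
f 74 59 60
f 74 60 61



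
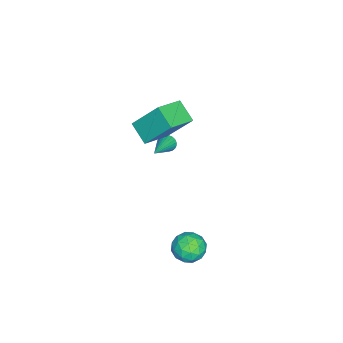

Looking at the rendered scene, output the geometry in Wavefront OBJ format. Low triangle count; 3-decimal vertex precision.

v 2.984 2.534 -3.386
v 3.492 2.349 -4.136
v 3.288 1.171 -2.844
v 3.796 0.986 -3.594
v 4.09 1.611 -2.979
v 3.903 2.453 -3.313
v 2.877 1.067 -3.667
v 2.69 1.909 -4.001
v 3.427 1.442 -4.31
v 4.176 1.778 -3.885
v 2.604 1.742 -3.095
v 3.353 2.078 -2.67
v 3.211 2.561 -3.808
v 3.569 0.959 -3.172
v 3.742 1.327 -2.81
v 4.04 1.218 -3.251
v 3.453 2.622 -3.325
v 3.752 2.513 -3.766
v 4.103 2.08 -3.086
v 3.028 1.007 -3.214
v 3.327 0.898 -3.655
v 2.74 2.302 -3.729
v 3.038 2.193 -4.17
v 2.677 1.44 -3.894
v 3.472 1.919 -4.352
v 3.65 1.118 -4.033
v 3.11 1.166 -4.076
v 3 1.661 -4.272
v 3.912 2.117 -4.102
v 4.091 1.316 -3.783
v 4.264 1.683 -3.421
v 4.154 2.178 -3.618
v 3.874 1.584 -4.204
v 2.689 2.204 -3.197
v 2.868 1.403 -2.878
v 2.626 1.342 -3.362
v 2.516 1.837 -3.559
v 3.13 2.402 -2.947
v 3.308 1.601 -2.628
v 3.78 1.859 -2.708
v 3.67 2.354 -2.904
v 2.906 1.936 -2.776
v -3.748 -1.705 -3.044
v -3.52 -1.53 -3.49
v -1.852 -1.755 -2.096
v -3.563 -1.352 -3.394
v -3.634 -1.227 -3.245
v -3.723 -1.176 -3.065
v -3.815 -1.204 -2.883
v -3.897 -1.309 -2.724
v -3.956 -1.474 -2.615
v -3.984 -1.674 -2.571
v -3.975 -1.879 -2.598
v -3.932 -2.057 -2.694
v -3.861 -2.182 -2.843
v -3.773 -2.234 -3.023
v -3.68 -2.205 -3.206
v -3.598 -2.1 -3.364
v -3.539 -1.935 -3.473
v -3.512 -1.735 -3.518
v -2.128 -1.848 0.707
v -2.163 -0.491 2.4
v -1.435 -0.946 -0.002
v -1.47 0.411 1.691
v -0.69 -2.511 1.269
v -0.725 -1.154 2.962
v 0.003 -1.609 0.56
v -0.032 -0.252 2.253
f 1 38 17
f 38 12 41
f 17 41 6
f 38 41 17
f 1 17 13
f 17 6 18
f 13 18 2
f 17 18 13
f 1 13 22
f 13 2 23
f 22 23 8
f 13 23 22
f 1 22 34
f 22 8 37
f 34 37 11
f 22 37 34
f 1 34 38
f 34 11 42
f 38 42 12
f 34 42 38
f 2 18 29
f 18 6 32
f 29 32 10
f 18 32 29
f 6 41 19
f 41 12 40
f 19 40 5
f 41 40 19
f 12 42 39
f 42 11 35
f 39 35 3
f 42 35 39
f 11 37 36
f 37 8 24
f 36 24 7
f 37 24 36
f 8 23 28
f 23 2 25
f 28 25 9
f 23 25 28
f 4 30 16
f 30 10 31
f 16 31 5
f 30 31 16
f 4 16 14
f 16 5 15
f 14 15 3
f 16 15 14
f 4 14 21
f 14 3 20
f 21 20 7
f 14 20 21
f 4 21 26
f 21 7 27
f 26 27 9
f 21 27 26
f 4 26 30
f 26 9 33
f 30 33 10
f 26 33 30
f 5 31 19
f 31 10 32
f 19 32 6
f 31 32 19
f 3 15 39
f 15 5 40
f 39 40 12
f 15 40 39
f 7 20 36
f 20 3 35
f 36 35 11
f 20 35 36
f 9 27 28
f 27 7 24
f 28 24 8
f 27 24 28
f 10 33 29
f 33 9 25
f 29 25 2
f 33 25 29
f 44 43 46
f 44 46 45
f 46 43 47
f 46 47 45
f 47 43 48
f 47 48 45
f 48 43 49
f 48 49 45
f 49 43 50
f 49 50 45
f 50 43 51
f 50 51 45
f 51 43 52
f 51 52 45
f 52 43 53
f 52 53 45
f 53 43 54
f 53 54 45
f 54 43 55
f 54 55 45
f 55 43 56
f 55 56 45
f 56 43 57
f 56 57 45
f 57 43 58
f 57 58 45
f 58 43 59
f 58 59 45
f 59 43 60
f 59 60 45
f 60 43 44
f 60 44 45
f 62 64 61
f 65 62 61
f 61 64 63
f 63 65 61
f 62 68 64
f 66 62 65
f 66 68 62
f 64 68 63
f 67 65 63
f 63 68 67
f 67 66 65
f 68 66 67



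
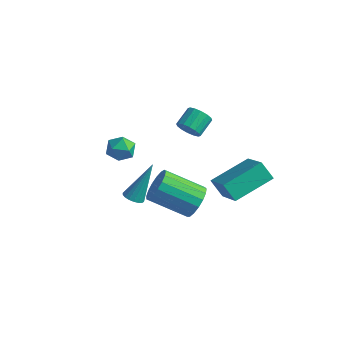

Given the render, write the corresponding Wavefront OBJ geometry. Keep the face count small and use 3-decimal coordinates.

v -3.673 -0.086 0.706
v -3.367 0.319 1.31
v -2.673 -0.879 0.73
v -2.367 -0.474 1.334
v -3.021 -0.903 1.438
v -3.639 -0.413 1.423
v -2.401 -0.147 0.617
v -3.019 0.343 0.602
v -2.581 0.281 1.255
v -2.964 -0.186 1.762
v -3.076 -0.374 0.278
v -3.459 -0.841 0.785
v 1.801 1.278 -1.073
v 1.111 1.265 -0.268
v 2.58 3.202 -0.374
v 1.89 3.189 0.431
v 3.27 0.231 0.169
v 2.58 0.218 0.974
v 4.049 2.155 0.868
v 3.359 2.142 1.673
v -0.476 -2.561 0.409
v 0.002 -2.808 0.462
v -0.144 -1.519 2.271
v 0.058 -2.608 0.34
v 0.008 -2.399 0.232
v -0.138 -2.223 0.159
v -0.35 -2.113 0.135
v -0.588 -2.092 0.166
v -0.803 -2.164 0.245
v -0.953 -2.315 0.356
v -1.009 -2.515 0.478
v -0.96 -2.724 0.586
v -0.814 -2.9 0.659
v -0.601 -3.01 0.682
v -0.364 -3.031 0.652
v -0.149 -2.958 0.573
v 3.019 -2.432 1.936
v 3.56 -3.011 2.32
v 1.942 -3.866 3.309
v 1.401 -3.288 2.924
v 3.552 -2.686 2.588
v 1.934 -3.541 3.577
v 3.422 -2.303 2.707
v 1.804 -3.159 3.696
v 3.2 -1.95 2.649
v 1.582 -2.805 3.638
v 2.936 -1.707 2.428
v 1.319 -2.563 3.417
v 2.692 -1.631 2.094
v 1.074 -2.486 3.082
v 2.522 -1.738 1.723
v 0.904 -2.593 2.712
v 2.466 -2.004 1.402
v 0.848 -2.859 2.39
v 2.537 -2.368 1.202
v 0.919 -3.223 2.191
v 2.718 -2.747 1.171
v 1.1 -3.602 2.16
v 2.968 -3.054 1.315
v 1.35 -3.909 2.304
v 3.23 -3.218 1.601
v 1.612 -4.074 2.59
v 3.443 -3.203 1.964
v 1.826 -4.058 2.952
v -1.036 2.395 1.611
v -0.493 2.223 1.963
v -0.52 3.193 2.481
v -1.064 3.365 2.129
v -0.37 2.378 1.678
v -0.397 3.348 2.196
v -0.425 2.538 1.376
v -0.453 3.508 1.893
v -0.645 2.659 1.136
v -0.672 3.63 1.654
v -0.969 2.71 1.024
v -0.996 3.68 1.541
v -1.311 2.676 1.069
v -1.339 3.647 1.586
v -1.58 2.567 1.259
v -1.607 3.537 1.777
v -1.703 2.412 1.544
v -1.73 3.382 2.062
v -1.647 2.252 1.847
v -1.675 3.222 2.364
v -1.428 2.13 2.086
v -1.455 3.101 2.604
v -1.104 2.08 2.199
v -1.131 3.05 2.716
v -0.761 2.113 2.154
v -0.789 3.084 2.671
f 1 12 6
f 1 6 2
f 1 2 8
f 1 8 11
f 1 11 12
f 2 6 10
f 6 12 5
f 12 11 3
f 11 8 7
f 8 2 9
f 4 10 5
f 4 5 3
f 4 3 7
f 4 7 9
f 4 9 10
f 5 10 6
f 3 5 12
f 7 3 11
f 9 7 8
f 10 9 2
f 14 16 13
f 17 14 13
f 13 16 15
f 15 17 13
f 14 20 16
f 18 14 17
f 18 20 14
f 16 20 15
f 19 17 15
f 15 20 19
f 19 18 17
f 20 18 19
f 22 21 24
f 22 24 23
f 24 21 25
f 24 25 23
f 25 21 26
f 25 26 23
f 26 21 27
f 26 27 23
f 27 21 28
f 27 28 23
f 28 21 29
f 28 29 23
f 29 21 30
f 29 30 23
f 30 21 31
f 30 31 23
f 31 21 32
f 31 32 23
f 32 21 33
f 32 33 23
f 33 21 34
f 33 34 23
f 34 21 35
f 34 35 23
f 35 21 36
f 35 36 23
f 36 21 22
f 36 22 23
f 38 37 41
f 38 41 39
f 39 41 42
f 39 42 40
f 41 37 43
f 41 43 42
f 42 43 44
f 42 44 40
f 43 37 45
f 43 45 44
f 44 45 46
f 44 46 40
f 45 37 47
f 45 47 46
f 46 47 48
f 46 48 40
f 47 37 49
f 47 49 48
f 48 49 50
f 48 50 40
f 49 37 51
f 49 51 50
f 50 51 52
f 50 52 40
f 51 37 53
f 51 53 52
f 52 53 54
f 52 54 40
f 53 37 55
f 53 55 54
f 54 55 56
f 54 56 40
f 55 37 57
f 55 57 56
f 56 57 58
f 56 58 40
f 57 37 59
f 57 59 58
f 58 59 60
f 58 60 40
f 59 37 61
f 59 61 60
f 60 61 62
f 60 62 40
f 61 37 63
f 61 63 62
f 62 63 64
f 62 64 40
f 63 37 38
f 63 38 64
f 64 38 39
f 64 39 40
f 66 65 69
f 66 69 67
f 67 69 70
f 67 70 68
f 69 65 71
f 69 71 70
f 70 71 72
f 70 72 68
f 71 65 73
f 71 73 72
f 72 73 74
f 72 74 68
f 73 65 75
f 73 75 74
f 74 75 76
f 74 76 68
f 75 65 77
f 75 77 76
f 76 77 78
f 76 78 68
f 77 65 79
f 77 79 78
f 78 79 80
f 78 80 68
f 79 65 81
f 79 81 80
f 80 81 82
f 80 82 68
f 81 65 83
f 81 83 82
f 82 83 84
f 82 84 68
f 83 65 85
f 83 85 84
f 84 85 86
f 84 86 68
f 85 65 87
f 85 87 86
f 86 87 88
f 86 88 68
f 87 65 89
f 87 89 88
f 88 89 90
f 88 90 68
f 89 65 66
f 89 66 90
f 90 66 67
f 90 67 68



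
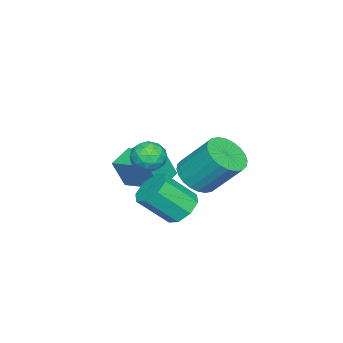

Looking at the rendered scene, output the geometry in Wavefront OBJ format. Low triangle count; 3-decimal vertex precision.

v -1.172 0.509 2.801
v -0.598 1.17 2.258
v -0.615 2.532 3.895
v -1.188 1.871 4.439
v -0.969 1.287 2.157
v -0.986 2.648 3.794
v -1.371 1.285 2.154
v -1.388 2.647 3.791
v -1.743 1.165 2.25
v -1.759 2.527 3.887
v -2.027 0.946 2.429
v -2.044 2.308 4.067
v -2.182 0.66 2.666
v -2.198 2.021 4.303
v -2.182 0.351 2.923
v -2.199 1.712 4.56
v -2.029 0.066 3.161
v -2.046 1.428 4.799
v -1.745 -0.152 3.345
v -1.762 1.21 4.982
v -1.374 -0.268 3.446
v -1.391 1.093 5.083
v -0.972 -0.267 3.449
v -0.989 1.095 5.086
v -0.601 -0.147 3.353
v -0.617 1.215 4.99
v -0.316 0.072 3.173
v -0.333 1.434 4.811
v -0.162 0.359 2.937
v -0.178 1.72 4.574
v -0.161 0.668 2.68
v -0.178 2.029 4.317
v -0.314 0.952 2.441
v -0.331 2.314 4.079
v -1.165 -0.115 0.641
v -0.298 0.078 0.367
v 0.392 -1.092 1.724
v -0.475 -1.285 1.999
v -0.53 0.525 0.87
v 0.16 -0.645 2.227
v -1.134 0.597 1.239
v -0.444 -0.573 2.596
v -1.756 0.252 1.259
v -1.066 -0.918 2.616
v -2.032 -0.308 0.916
v -1.342 -1.478 2.273
v -1.8 -0.755 0.413
v -1.11 -1.925 1.77
v -1.196 -0.827 0.044
v -0.506 -1.997 1.401
v -0.574 -0.482 0.024
v 0.116 -1.652 1.381
v -4.724 -3.809 0.168
v -4.378 -4.257 1.622
v -4.289 -1.838 0.671
v -3.944 -2.286 2.125
v -3.476 -3.994 -0.185
v -3.131 -4.442 1.269
v -3.042 -2.023 0.318
v -2.696 -2.471 1.772
v -1.129 -1.069 3.14
v -0.526 -0.732 3.619
v -0.954 -2.268 3.761
v -0.351 -1.931 4.24
v -1.152 -1.697 4.347
v -1.26 -0.957 3.963
v -0.22 -2.043 3.417
v -0.328 -1.303 3.033
v 0.036 -1.334 3.791
v -0.54 -1.121 4.365
v -0.94 -1.879 3.015
v -1.516 -1.666 3.589
v -0.843 -0.796 3.325
v -0.637 -2.204 4.055
v -1.108 -2.067 4.117
v -0.753 -1.869 4.4
v -1.274 -0.927 3.527
v -0.92 -0.73 3.809
v -1.288 -1.297 4.236
v -0.56 -2.27 3.571
v -0.206 -2.073 3.853
v -0.727 -1.131 2.98
v -0.372 -0.933 3.263
v -0.192 -1.703 3.144
v -0.158 -0.952 3.708
v -0.055 -1.656 4.073
v 0.022 -1.722 3.589
v -0.042 -1.287 3.363
v -0.496 -0.826 4.045
v -0.394 -1.53 4.411
v -0.865 -1.393 4.473
v -0.928 -0.958 4.247
v -0.166 -1.18 4.146
v -1.086 -1.47 2.969
v -0.984 -2.174 3.335
v -0.552 -2.042 3.133
v -0.615 -1.607 2.907
v -1.425 -1.344 3.307
v -1.322 -2.048 3.672
v -1.438 -1.713 4.017
v -1.502 -1.278 3.791
v -1.314 -1.82 3.234
f 2 1 5
f 2 5 3
f 3 5 6
f 3 6 4
f 5 1 7
f 5 7 6
f 6 7 8
f 6 8 4
f 7 1 9
f 7 9 8
f 8 9 10
f 8 10 4
f 9 1 11
f 9 11 10
f 10 11 12
f 10 12 4
f 11 1 13
f 11 13 12
f 12 13 14
f 12 14 4
f 13 1 15
f 13 15 14
f 14 15 16
f 14 16 4
f 15 1 17
f 15 17 16
f 16 17 18
f 16 18 4
f 17 1 19
f 17 19 18
f 18 19 20
f 18 20 4
f 19 1 21
f 19 21 20
f 20 21 22
f 20 22 4
f 21 1 23
f 21 23 22
f 22 23 24
f 22 24 4
f 23 1 25
f 23 25 24
f 24 25 26
f 24 26 4
f 25 1 27
f 25 27 26
f 26 27 28
f 26 28 4
f 27 1 29
f 27 29 28
f 28 29 30
f 28 30 4
f 29 1 31
f 29 31 30
f 30 31 32
f 30 32 4
f 31 1 33
f 31 33 32
f 32 33 34
f 32 34 4
f 33 1 2
f 33 2 34
f 34 2 3
f 34 3 4
f 36 35 39
f 36 39 37
f 37 39 40
f 37 40 38
f 39 35 41
f 39 41 40
f 40 41 42
f 40 42 38
f 41 35 43
f 41 43 42
f 42 43 44
f 42 44 38
f 43 35 45
f 43 45 44
f 44 45 46
f 44 46 38
f 45 35 47
f 45 47 46
f 46 47 48
f 46 48 38
f 47 35 49
f 47 49 48
f 48 49 50
f 48 50 38
f 49 35 51
f 49 51 50
f 50 51 52
f 50 52 38
f 51 35 36
f 51 36 52
f 52 36 37
f 52 37 38
f 54 56 53
f 57 54 53
f 53 56 55
f 55 57 53
f 54 60 56
f 58 54 57
f 58 60 54
f 56 60 55
f 59 57 55
f 55 60 59
f 59 58 57
f 60 58 59
f 61 98 77
f 98 72 101
f 77 101 66
f 98 101 77
f 61 77 73
f 77 66 78
f 73 78 62
f 77 78 73
f 61 73 82
f 73 62 83
f 82 83 68
f 73 83 82
f 61 82 94
f 82 68 97
f 94 97 71
f 82 97 94
f 61 94 98
f 94 71 102
f 98 102 72
f 94 102 98
f 62 78 89
f 78 66 92
f 89 92 70
f 78 92 89
f 66 101 79
f 101 72 100
f 79 100 65
f 101 100 79
f 72 102 99
f 102 71 95
f 99 95 63
f 102 95 99
f 71 97 96
f 97 68 84
f 96 84 67
f 97 84 96
f 68 83 88
f 83 62 85
f 88 85 69
f 83 85 88
f 64 90 76
f 90 70 91
f 76 91 65
f 90 91 76
f 64 76 74
f 76 65 75
f 74 75 63
f 76 75 74
f 64 74 81
f 74 63 80
f 81 80 67
f 74 80 81
f 64 81 86
f 81 67 87
f 86 87 69
f 81 87 86
f 64 86 90
f 86 69 93
f 90 93 70
f 86 93 90
f 65 91 79
f 91 70 92
f 79 92 66
f 91 92 79
f 63 75 99
f 75 65 100
f 99 100 72
f 75 100 99
f 67 80 96
f 80 63 95
f 96 95 71
f 80 95 96
f 69 87 88
f 87 67 84
f 88 84 68
f 87 84 88
f 70 93 89
f 93 69 85
f 89 85 62
f 93 85 89



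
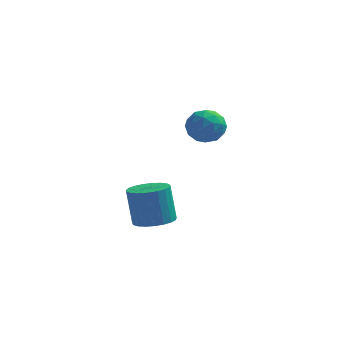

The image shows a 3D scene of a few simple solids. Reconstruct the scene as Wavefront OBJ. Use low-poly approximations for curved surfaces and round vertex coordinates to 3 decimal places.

v -0.868 -0.37 3.724
v -0.081 -0.204 3.312
v -0.779 -1.776 3.328
v 0.008 -1.61 2.916
v -0.045 -1.576 3.818
v -0.1 -0.708 4.062
v -0.76 -1.272 2.578
v -0.815 -0.404 2.822
v -0.014 -0.762 2.603
v 0.428 -0.95 3.369
v -1.288 -1.03 3.271
v -0.846 -1.218 4.037
v -0.482 -0.164 3.553
v -0.378 -1.816 3.087
v -0.409 -1.797 3.618
v 0.054 -1.699 3.375
v -0.494 -0.46 3.994
v -0.031 -0.362 3.751
v -0.01 -1.169 4.049
v -0.829 -1.618 2.889
v -0.366 -1.52 2.646
v -0.914 -0.281 3.265
v -0.451 -0.183 3.022
v -0.85 -0.811 2.591
v 0.02 -0.394 2.894
v 0.072 -1.22 2.661
v -0.379 -1.022 2.462
v -0.412 -0.511 2.606
v 0.279 -0.504 3.344
v 0.332 -1.331 3.111
v 0.3 -1.311 3.642
v 0.268 -0.8 3.785
v 0.319 -0.832 2.927
v -1.192 -0.649 3.529
v -1.139 -1.476 3.296
v -1.128 -1.18 2.855
v -1.16 -0.669 2.998
v -0.932 -0.76 3.979
v -0.88 -1.586 3.746
v -0.448 -1.469 4.034
v -0.481 -0.958 4.178
v -1.179 -1.148 3.713
v -2.593 -0.939 -2.499
v -1.674 -0.997 -2.313
v -2.007 -0.66 -0.556
v -2.927 -0.601 -0.741
v -1.716 -0.617 -2.394
v -2.05 -0.28 -0.637
v -1.91 -0.293 -2.493
v -2.244 0.044 -0.736
v -2.222 -0.08 -2.593
v -2.556 0.257 -0.836
v -2.599 -0.016 -2.677
v -2.932 0.322 -0.92
v -2.974 -0.111 -2.73
v -3.307 0.226 -0.972
v -3.284 -0.349 -2.743
v -3.617 -0.012 -0.986
v -3.474 -0.689 -2.714
v -3.807 -0.352 -0.956
v -3.512 -1.073 -2.647
v -3.845 -0.735 -0.89
v -3.391 -1.433 -2.555
v -3.724 -1.096 -0.798
v -3.132 -1.707 -2.453
v -3.466 -1.37 -0.696
v -2.78 -1.849 -2.359
v -3.114 -1.512 -0.602
v -2.396 -1.833 -2.289
v -2.729 -1.496 -0.532
v -2.046 -1.663 -2.256
v -2.379 -1.326 -0.499
v -1.79 -1.367 -2.264
v -2.124 -1.03 -0.507
f 1 38 17
f 38 12 41
f 17 41 6
f 38 41 17
f 1 17 13
f 17 6 18
f 13 18 2
f 17 18 13
f 1 13 22
f 13 2 23
f 22 23 8
f 13 23 22
f 1 22 34
f 22 8 37
f 34 37 11
f 22 37 34
f 1 34 38
f 34 11 42
f 38 42 12
f 34 42 38
f 2 18 29
f 18 6 32
f 29 32 10
f 18 32 29
f 6 41 19
f 41 12 40
f 19 40 5
f 41 40 19
f 12 42 39
f 42 11 35
f 39 35 3
f 42 35 39
f 11 37 36
f 37 8 24
f 36 24 7
f 37 24 36
f 8 23 28
f 23 2 25
f 28 25 9
f 23 25 28
f 4 30 16
f 30 10 31
f 16 31 5
f 30 31 16
f 4 16 14
f 16 5 15
f 14 15 3
f 16 15 14
f 4 14 21
f 14 3 20
f 21 20 7
f 14 20 21
f 4 21 26
f 21 7 27
f 26 27 9
f 21 27 26
f 4 26 30
f 26 9 33
f 30 33 10
f 26 33 30
f 5 31 19
f 31 10 32
f 19 32 6
f 31 32 19
f 3 15 39
f 15 5 40
f 39 40 12
f 15 40 39
f 7 20 36
f 20 3 35
f 36 35 11
f 20 35 36
f 9 27 28
f 27 7 24
f 28 24 8
f 27 24 28
f 10 33 29
f 33 9 25
f 29 25 2
f 33 25 29
f 44 43 47
f 44 47 45
f 45 47 48
f 45 48 46
f 47 43 49
f 47 49 48
f 48 49 50
f 48 50 46
f 49 43 51
f 49 51 50
f 50 51 52
f 50 52 46
f 51 43 53
f 51 53 52
f 52 53 54
f 52 54 46
f 53 43 55
f 53 55 54
f 54 55 56
f 54 56 46
f 55 43 57
f 55 57 56
f 56 57 58
f 56 58 46
f 57 43 59
f 57 59 58
f 58 59 60
f 58 60 46
f 59 43 61
f 59 61 60
f 60 61 62
f 60 62 46
f 61 43 63
f 61 63 62
f 62 63 64
f 62 64 46
f 63 43 65
f 63 65 64
f 64 65 66
f 64 66 46
f 65 43 67
f 65 67 66
f 66 67 68
f 66 68 46
f 67 43 69
f 67 69 68
f 68 69 70
f 68 70 46
f 69 43 71
f 69 71 70
f 70 71 72
f 70 72 46
f 71 43 73
f 71 73 72
f 72 73 74
f 72 74 46
f 73 43 44
f 73 44 74
f 74 44 45
f 74 45 46



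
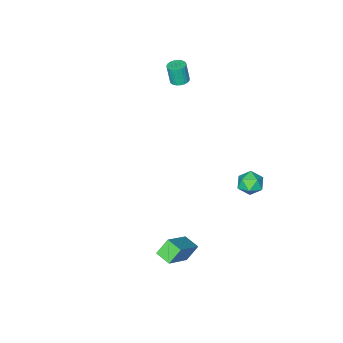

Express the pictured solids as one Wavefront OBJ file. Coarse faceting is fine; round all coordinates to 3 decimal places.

v -3.356 -3.204 2.452
v -2.907 -2.925 2.487
v -2.855 -3.157 3.664
v -3.304 -3.436 3.628
v -3.059 -2.771 2.525
v -3.008 -3.003 3.701
v -3.264 -2.691 2.549
v -3.212 -2.923 3.725
v -3.484 -2.7 2.557
v -3.432 -2.933 3.733
v -3.682 -2.797 2.546
v -3.63 -3.029 3.723
v -3.823 -2.964 2.52
v -3.772 -3.196 3.696
v -3.884 -3.172 2.481
v -3.833 -3.404 3.657
v -3.853 -3.386 2.438
v -3.802 -3.618 3.614
v -3.737 -3.568 2.397
v -3.685 -3.8 3.573
v -3.554 -3.688 2.365
v -3.503 -3.92 3.541
v -3.337 -3.723 2.349
v -3.286 -3.956 3.525
v -3.124 -3.669 2.35
v -3.072 -3.902 3.526
v -2.95 -3.535 2.369
v -2.899 -3.767 3.545
v -2.847 -3.343 2.402
v -2.795 -3.575 3.578
v -2.831 -3.127 2.444
v -2.78 -3.36 3.62
v -2.661 4.329 -0.762
v -1.939 4.141 -0.541
v -3.001 3.119 -0.679
v -2.279 2.931 -0.458
v -2.737 3.342 0.018
v -2.527 4.09 -0.033
v -2.413 3.17 -1.187
v -2.203 3.918 -1.238
v -1.786 3.425 -0.803
v -1.986 3.532 -0.059
v -2.954 3.728 -1.161
v -3.154 3.835 -0.417
v 0.92 2.522 -3.978
v 2.499 3.045 -2.68
v 0.799 3.409 -4.188
v 2.378 3.932 -2.89
v 1.602 2.428 -4.77
v 3.181 2.951 -3.472
v 1.481 3.315 -4.98
v 3.06 3.838 -3.682
f 2 1 5
f 2 5 3
f 3 5 6
f 3 6 4
f 5 1 7
f 5 7 6
f 6 7 8
f 6 8 4
f 7 1 9
f 7 9 8
f 8 9 10
f 8 10 4
f 9 1 11
f 9 11 10
f 10 11 12
f 10 12 4
f 11 1 13
f 11 13 12
f 12 13 14
f 12 14 4
f 13 1 15
f 13 15 14
f 14 15 16
f 14 16 4
f 15 1 17
f 15 17 16
f 16 17 18
f 16 18 4
f 17 1 19
f 17 19 18
f 18 19 20
f 18 20 4
f 19 1 21
f 19 21 20
f 20 21 22
f 20 22 4
f 21 1 23
f 21 23 22
f 22 23 24
f 22 24 4
f 23 1 25
f 23 25 24
f 24 25 26
f 24 26 4
f 25 1 27
f 25 27 26
f 26 27 28
f 26 28 4
f 27 1 29
f 27 29 28
f 28 29 30
f 28 30 4
f 29 1 31
f 29 31 30
f 30 31 32
f 30 32 4
f 31 1 2
f 31 2 32
f 32 2 3
f 32 3 4
f 33 44 38
f 33 38 34
f 33 34 40
f 33 40 43
f 33 43 44
f 34 38 42
f 38 44 37
f 44 43 35
f 43 40 39
f 40 34 41
f 36 42 37
f 36 37 35
f 36 35 39
f 36 39 41
f 36 41 42
f 37 42 38
f 35 37 44
f 39 35 43
f 41 39 40
f 42 41 34
f 46 48 45
f 49 46 45
f 45 48 47
f 47 49 45
f 46 52 48
f 50 46 49
f 50 52 46
f 48 52 47
f 51 49 47
f 47 52 51
f 51 50 49
f 52 50 51



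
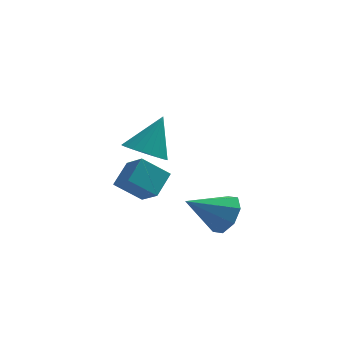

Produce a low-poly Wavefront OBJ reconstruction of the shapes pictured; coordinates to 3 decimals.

v -1.213 -3.412 0.559
v -0.66 -4.252 0.729
v -0.427 -2.568 2.181
v -0.413 -4.042 0.499
v -0.287 -3.735 0.279
v -0.302 -3.379 0.101
v -0.456 -3.029 -0.007
v -0.725 -2.736 -0.029
v -1.069 -2.547 0.039
v -1.434 -2.489 0.186
v -1.766 -2.572 0.39
v -2.013 -2.782 0.619
v -2.139 -3.089 0.84
v -2.124 -3.445 1.017
v -1.97 -3.796 1.125
v -1.701 -4.088 1.147
v -1.357 -4.277 1.079
v -0.992 -4.335 0.932
v -1.881 -1.118 -2.475
v -1.276 -0.108 -1.736
v -2.514 -0.116 -3.327
v -1.91 0.894 -2.588
v -0.65 -1.154 -3.432
v -0.046 -0.144 -2.693
v -1.284 -0.152 -4.284
v -0.679 0.858 -3.545
v 2.183 -2.317 -3.94
v 2.774 -2.868 -3.239
v 0.477 -2.723 -2.82
v 2.714 -2.075 -3.043
v 2.342 -1.424 -3.372
v 1.877 -1.295 -4.034
v 1.591 -1.765 -4.641
v 1.651 -2.558 -4.837
v 2.023 -3.21 -4.507
v 2.488 -3.338 -3.846
f 2 1 4
f 2 4 3
f 4 1 5
f 4 5 3
f 5 1 6
f 5 6 3
f 6 1 7
f 6 7 3
f 7 1 8
f 7 8 3
f 8 1 9
f 8 9 3
f 9 1 10
f 9 10 3
f 10 1 11
f 10 11 3
f 11 1 12
f 11 12 3
f 12 1 13
f 12 13 3
f 13 1 14
f 13 14 3
f 14 1 15
f 14 15 3
f 15 1 16
f 15 16 3
f 16 1 17
f 16 17 3
f 17 1 18
f 17 18 3
f 18 1 2
f 18 2 3
f 20 22 19
f 23 20 19
f 19 22 21
f 21 23 19
f 20 26 22
f 24 20 23
f 24 26 20
f 22 26 21
f 25 23 21
f 21 26 25
f 25 24 23
f 26 24 25
f 28 27 30
f 28 30 29
f 30 27 31
f 30 31 29
f 31 27 32
f 31 32 29
f 32 27 33
f 32 33 29
f 33 27 34
f 33 34 29
f 34 27 35
f 34 35 29
f 35 27 36
f 35 36 29
f 36 27 28
f 36 28 29



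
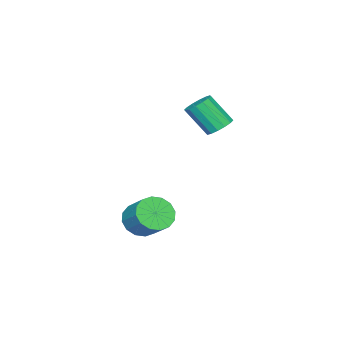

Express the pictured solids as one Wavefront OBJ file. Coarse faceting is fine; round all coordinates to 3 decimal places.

v -3.747 -0.339 1.907
v -3.107 -0.624 1.564
v -2.813 -1.705 3.01
v -3.453 -1.421 3.353
v -2.979 -0.305 1.776
v -2.685 -1.387 3.223
v -3.057 0.005 2.024
v -2.763 -1.077 3.47
v -3.32 0.222 2.24
v -3.026 -0.86 3.686
v -3.697 0.289 2.366
v -3.403 -0.793 3.813
v -4.088 0.188 2.37
v -3.794 -0.894 3.817
v -4.387 -0.055 2.25
v -4.093 -1.136 3.696
v -4.515 -0.373 2.037
v -4.221 -1.455 3.484
v -4.437 -0.683 1.79
v -4.143 -1.765 3.236
v -4.174 -0.9 1.574
v -3.88 -1.982 3.02
v -3.797 -0.967 1.447
v -3.503 -2.049 2.894
v -3.406 -0.866 1.443
v -3.112 -1.948 2.89
v 0.068 -2.231 -3.265
v 1.029 -2.41 -3.554
v 1.553 -1.228 -2.545
v 0.592 -1.049 -2.255
v 0.851 -2.044 -3.89
v 1.375 -0.862 -2.881
v 0.463 -1.728 -4.059
v 0.987 -0.546 -3.05
v -0.031 -1.547 -4.015
v 0.493 -0.365 -3.005
v -0.498 -1.549 -3.769
v 0.026 -0.367 -2.76
v -0.814 -1.734 -3.389
v -0.29 -0.552 -2.38
v -0.893 -2.052 -2.975
v -0.369 -0.87 -1.966
v -0.715 -2.418 -2.639
v -0.191 -1.236 -1.63
v -0.327 -2.734 -2.47
v 0.197 -1.552 -1.461
v 0.167 -2.915 -2.515
v 0.691 -1.733 -1.505
v 0.634 -2.913 -2.76
v 1.158 -1.731 -1.751
v 0.95 -2.728 -3.14
v 1.474 -1.546 -2.131
f 2 1 5
f 2 5 3
f 3 5 6
f 3 6 4
f 5 1 7
f 5 7 6
f 6 7 8
f 6 8 4
f 7 1 9
f 7 9 8
f 8 9 10
f 8 10 4
f 9 1 11
f 9 11 10
f 10 11 12
f 10 12 4
f 11 1 13
f 11 13 12
f 12 13 14
f 12 14 4
f 13 1 15
f 13 15 14
f 14 15 16
f 14 16 4
f 15 1 17
f 15 17 16
f 16 17 18
f 16 18 4
f 17 1 19
f 17 19 18
f 18 19 20
f 18 20 4
f 19 1 21
f 19 21 20
f 20 21 22
f 20 22 4
f 21 1 23
f 21 23 22
f 22 23 24
f 22 24 4
f 23 1 25
f 23 25 24
f 24 25 26
f 24 26 4
f 25 1 2
f 25 2 26
f 26 2 3
f 26 3 4
f 28 27 31
f 28 31 29
f 29 31 32
f 29 32 30
f 31 27 33
f 31 33 32
f 32 33 34
f 32 34 30
f 33 27 35
f 33 35 34
f 34 35 36
f 34 36 30
f 35 27 37
f 35 37 36
f 36 37 38
f 36 38 30
f 37 27 39
f 37 39 38
f 38 39 40
f 38 40 30
f 39 27 41
f 39 41 40
f 40 41 42
f 40 42 30
f 41 27 43
f 41 43 42
f 42 43 44
f 42 44 30
f 43 27 45
f 43 45 44
f 44 45 46
f 44 46 30
f 45 27 47
f 45 47 46
f 46 47 48
f 46 48 30
f 47 27 49
f 47 49 48
f 48 49 50
f 48 50 30
f 49 27 51
f 49 51 50
f 50 51 52
f 50 52 30
f 51 27 28
f 51 28 52
f 52 28 29
f 52 29 30



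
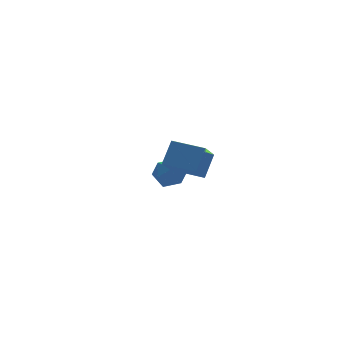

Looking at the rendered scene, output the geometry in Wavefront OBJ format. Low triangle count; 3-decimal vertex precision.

v -3.442 -3.246 2.732
v -2.443 -2.571 3.93
v -2.359 -2.373 1.337
v -1.36 -1.698 2.534
v -2.22 -4.902 2.646
v -1.221 -4.227 3.843
v -1.137 -4.029 1.25
v -0.138 -3.354 2.448
v 1.204 4.434 -4.608
v 2.089 4.155 -3.884
v 0.011 3.385 -3.556
v 0.896 3.106 -2.832
v 0.483 4.208 -2.859
v 1.221 4.857 -3.509
v 0.879 2.683 -3.931
v 1.617 3.332 -4.581
v 1.888 3.073 -3.465
v 1.644 4.015 -2.802
v 0.456 3.525 -4.638
v 0.212 4.467 -3.975
f 2 4 1
f 5 2 1
f 1 4 3
f 3 5 1
f 2 8 4
f 6 2 5
f 6 8 2
f 4 8 3
f 7 5 3
f 3 8 7
f 7 6 5
f 8 6 7
f 9 20 14
f 9 14 10
f 9 10 16
f 9 16 19
f 9 19 20
f 10 14 18
f 14 20 13
f 20 19 11
f 19 16 15
f 16 10 17
f 12 18 13
f 12 13 11
f 12 11 15
f 12 15 17
f 12 17 18
f 13 18 14
f 11 13 20
f 15 11 19
f 17 15 16
f 18 17 10



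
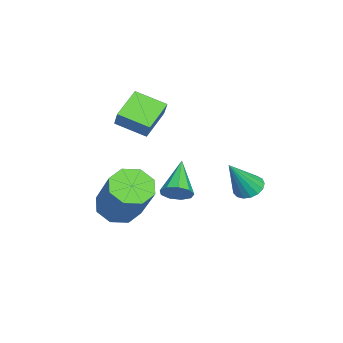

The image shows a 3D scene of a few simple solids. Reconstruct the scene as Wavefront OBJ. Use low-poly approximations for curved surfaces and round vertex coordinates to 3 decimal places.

v -2.744 0.502 0.322
v -2.272 0.401 0.039
v -2.076 -0.062 1.638
v -2.24 0.652 0.13
v -2.324 0.867 0.265
v -2.504 0.999 0.413
v -2.74 1.017 0.54
v -2.976 0.917 0.618
v -3.159 0.722 0.627
v -3.247 0.476 0.567
v -3.22 0.236 0.45
v -3.084 0.057 0.304
v -2.87 -0.02 0.163
v -2.628 0.022 0.057
v -2.412 0.174 0.013
v -3.209 -3.407 3.733
v -2.754 -3.213 4.386
v -3.056 -2.329 3.305
v -2.601 -2.135 3.959
v -2.199 -3.785 3.141
v -1.744 -3.591 3.795
v -2.046 -2.707 2.714
v -1.591 -2.513 3.367
v 0.325 -1.316 1.546
v 0.596 -1.583 1.93
v -0.865 -1.364 2.354
v 0.621 -1.219 1.987
v 0.507 -0.9 1.838
v 0.308 -0.776 1.553
v 0.118 -0.905 1.264
v 0.024 -1.226 1.107
v 0.072 -1.589 1.155
v 0.238 -1.825 1.387
v 0.445 -1.822 1.692
v -1.526 -3.538 -0.256
v -1.042 -4.157 -0.332
v 0.07 -3.481 1.239
v -0.414 -2.862 1.316
v -0.864 -3.682 -0.662
v 0.248 -3.007 0.909
v -1.074 -3.123 -0.754
v 0.038 -2.447 0.817
v -1.549 -2.807 -0.554
v -0.437 -2.131 1.017
v -2.01 -2.919 -0.179
v -0.898 -2.243 1.392
v -2.188 -3.393 0.151
v -1.076 -2.718 1.722
v -1.978 -3.953 0.243
v -0.866 -3.277 1.814
v -1.503 -4.269 0.043
v -0.391 -3.593 1.614
f 2 1 4
f 2 4 3
f 4 1 5
f 4 5 3
f 5 1 6
f 5 6 3
f 6 1 7
f 6 7 3
f 7 1 8
f 7 8 3
f 8 1 9
f 8 9 3
f 9 1 10
f 9 10 3
f 10 1 11
f 10 11 3
f 11 1 12
f 11 12 3
f 12 1 13
f 12 13 3
f 13 1 14
f 13 14 3
f 14 1 15
f 14 15 3
f 15 1 2
f 15 2 3
f 17 19 16
f 20 17 16
f 16 19 18
f 18 20 16
f 17 23 19
f 21 17 20
f 21 23 17
f 19 23 18
f 22 20 18
f 18 23 22
f 22 21 20
f 23 21 22
f 25 24 27
f 25 27 26
f 27 24 28
f 27 28 26
f 28 24 29
f 28 29 26
f 29 24 30
f 29 30 26
f 30 24 31
f 30 31 26
f 31 24 32
f 31 32 26
f 32 24 33
f 32 33 26
f 33 24 34
f 33 34 26
f 34 24 25
f 34 25 26
f 36 35 39
f 36 39 37
f 37 39 40
f 37 40 38
f 39 35 41
f 39 41 40
f 40 41 42
f 40 42 38
f 41 35 43
f 41 43 42
f 42 43 44
f 42 44 38
f 43 35 45
f 43 45 44
f 44 45 46
f 44 46 38
f 45 35 47
f 45 47 46
f 46 47 48
f 46 48 38
f 47 35 49
f 47 49 48
f 48 49 50
f 48 50 38
f 49 35 51
f 49 51 50
f 50 51 52
f 50 52 38
f 51 35 36
f 51 36 52
f 52 36 37
f 52 37 38



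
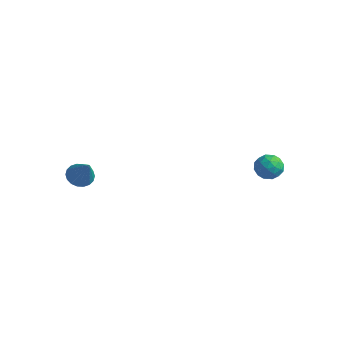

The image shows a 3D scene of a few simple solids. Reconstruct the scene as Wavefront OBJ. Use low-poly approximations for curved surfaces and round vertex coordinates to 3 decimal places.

v 1.483 2.753 2.634
v 2.049 2.39 2.646
v 0.911 1.87 2.914
v 1.477 1.507 2.926
v 1.371 1.98 3.393
v 1.725 2.526 3.22
v 1.235 1.734 2.34
v 1.589 2.28 2.167
v 1.896 1.76 2.464
v 1.98 1.912 3.114
v 0.98 2.348 2.446
v 1.064 2.5 3.096
v 1.816 2.649 2.615
v 1.144 1.611 2.945
v 1.082 1.889 3.219
v 1.415 1.675 3.226
v 1.625 2.729 2.953
v 1.958 2.515 2.959
v 1.56 2.274 3.398
v 1.002 1.745 2.601
v 1.335 1.531 2.607
v 1.545 2.585 2.334
v 1.878 2.371 2.341
v 1.4 1.986 2.162
v 2.059 2.066 2.515
v 1.723 1.546 2.68
v 1.581 1.68 2.336
v 1.789 2.001 2.234
v 2.109 2.155 2.898
v 1.772 1.636 3.062
v 1.71 1.914 3.337
v 1.918 2.234 3.235
v 2.019 1.785 2.791
v 1.188 2.624 2.498
v 0.851 2.105 2.662
v 1.042 2.026 2.325
v 1.25 2.346 2.223
v 1.237 2.714 2.88
v 0.901 2.194 3.045
v 1.171 2.259 3.326
v 1.379 2.58 3.224
v 0.941 2.475 2.769
v -3.841 -3.527 2.622
v -3.557 -3.985 2.315
v -2.999 -3.793 3.798
v -3.402 -3.765 2.254
v -3.334 -3.497 2.266
v -3.367 -3.236 2.349
v -3.493 -3.032 2.485
v -3.688 -2.927 2.649
v -3.914 -2.94 2.807
v -4.125 -3.069 2.929
v -4.279 -3.289 2.99
v -4.347 -3.556 2.979
v -4.315 -3.817 2.896
v -4.189 -4.021 2.759
v -3.994 -4.127 2.596
v -3.768 -4.114 2.437
f 1 38 17
f 38 12 41
f 17 41 6
f 38 41 17
f 1 17 13
f 17 6 18
f 13 18 2
f 17 18 13
f 1 13 22
f 13 2 23
f 22 23 8
f 13 23 22
f 1 22 34
f 22 8 37
f 34 37 11
f 22 37 34
f 1 34 38
f 34 11 42
f 38 42 12
f 34 42 38
f 2 18 29
f 18 6 32
f 29 32 10
f 18 32 29
f 6 41 19
f 41 12 40
f 19 40 5
f 41 40 19
f 12 42 39
f 42 11 35
f 39 35 3
f 42 35 39
f 11 37 36
f 37 8 24
f 36 24 7
f 37 24 36
f 8 23 28
f 23 2 25
f 28 25 9
f 23 25 28
f 4 30 16
f 30 10 31
f 16 31 5
f 30 31 16
f 4 16 14
f 16 5 15
f 14 15 3
f 16 15 14
f 4 14 21
f 14 3 20
f 21 20 7
f 14 20 21
f 4 21 26
f 21 7 27
f 26 27 9
f 21 27 26
f 4 26 30
f 26 9 33
f 30 33 10
f 26 33 30
f 5 31 19
f 31 10 32
f 19 32 6
f 31 32 19
f 3 15 39
f 15 5 40
f 39 40 12
f 15 40 39
f 7 20 36
f 20 3 35
f 36 35 11
f 20 35 36
f 9 27 28
f 27 7 24
f 28 24 8
f 27 24 28
f 10 33 29
f 33 9 25
f 29 25 2
f 33 25 29
f 44 43 46
f 44 46 45
f 46 43 47
f 46 47 45
f 47 43 48
f 47 48 45
f 48 43 49
f 48 49 45
f 49 43 50
f 49 50 45
f 50 43 51
f 50 51 45
f 51 43 52
f 51 52 45
f 52 43 53
f 52 53 45
f 53 43 54
f 53 54 45
f 54 43 55
f 54 55 45
f 55 43 56
f 55 56 45
f 56 43 57
f 56 57 45
f 57 43 58
f 57 58 45
f 58 43 44
f 58 44 45



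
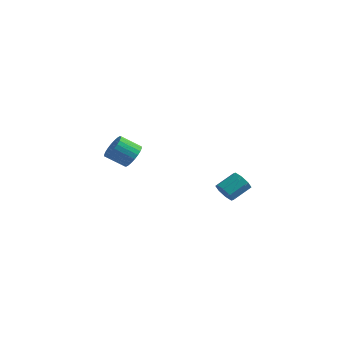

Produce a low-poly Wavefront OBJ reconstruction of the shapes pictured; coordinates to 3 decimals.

v 3.627 0.934 2.143
v 3.966 1.167 1.504
v 4.512 2.279 2.198
v 4.173 2.046 2.837
v 3.432 1.39 1.566
v 3.978 2.502 2.261
v 3.013 1.345 1.967
v 3.558 2.457 2.661
v 2.953 1.06 2.47
v 3.499 2.172 3.165
v 3.288 0.701 2.782
v 3.834 1.813 3.476
v 3.822 0.478 2.719
v 4.368 1.59 3.414
v 4.242 0.523 2.319
v 4.787 1.635 3.013
v 4.301 0.808 1.815
v 4.847 1.92 2.51
v -3.305 1.963 2.84
v -2.674 1.516 3.32
v -3.745 0.91 4.161
v -4.375 1.357 3.68
v -2.7 1.818 3.504
v -3.771 1.212 4.345
v -2.819 2.142 3.588
v -3.889 1.536 4.429
v -3.011 2.439 3.557
v -4.081 1.833 4.398
v -3.248 2.664 3.417
v -4.318 2.058 4.258
v -3.493 2.782 3.189
v -4.564 2.176 4.03
v -3.71 2.775 2.908
v -4.781 2.169 3.749
v -3.865 2.644 2.617
v -4.936 2.038 3.458
v -3.935 2.41 2.359
v -5.006 1.804 3.2
v -3.909 2.108 2.175
v -4.98 1.502 3.016
v -3.791 1.784 2.091
v -4.861 1.178 2.932
v -3.599 1.487 2.122
v -4.669 0.881 2.963
v -3.362 1.262 2.262
v -4.432 0.656 3.103
v -3.116 1.144 2.49
v -4.187 0.538 3.331
v -2.899 1.151 2.771
v -3.97 0.545 3.612
v -2.744 1.282 3.062
v -3.815 0.676 3.903
f 2 1 5
f 2 5 3
f 3 5 6
f 3 6 4
f 5 1 7
f 5 7 6
f 6 7 8
f 6 8 4
f 7 1 9
f 7 9 8
f 8 9 10
f 8 10 4
f 9 1 11
f 9 11 10
f 10 11 12
f 10 12 4
f 11 1 13
f 11 13 12
f 12 13 14
f 12 14 4
f 13 1 15
f 13 15 14
f 14 15 16
f 14 16 4
f 15 1 17
f 15 17 16
f 16 17 18
f 16 18 4
f 17 1 2
f 17 2 18
f 18 2 3
f 18 3 4
f 20 19 23
f 20 23 21
f 21 23 24
f 21 24 22
f 23 19 25
f 23 25 24
f 24 25 26
f 24 26 22
f 25 19 27
f 25 27 26
f 26 27 28
f 26 28 22
f 27 19 29
f 27 29 28
f 28 29 30
f 28 30 22
f 29 19 31
f 29 31 30
f 30 31 32
f 30 32 22
f 31 19 33
f 31 33 32
f 32 33 34
f 32 34 22
f 33 19 35
f 33 35 34
f 34 35 36
f 34 36 22
f 35 19 37
f 35 37 36
f 36 37 38
f 36 38 22
f 37 19 39
f 37 39 38
f 38 39 40
f 38 40 22
f 39 19 41
f 39 41 40
f 40 41 42
f 40 42 22
f 41 19 43
f 41 43 42
f 42 43 44
f 42 44 22
f 43 19 45
f 43 45 44
f 44 45 46
f 44 46 22
f 45 19 47
f 45 47 46
f 46 47 48
f 46 48 22
f 47 19 49
f 47 49 48
f 48 49 50
f 48 50 22
f 49 19 51
f 49 51 50
f 50 51 52
f 50 52 22
f 51 19 20
f 51 20 52
f 52 20 21
f 52 21 22

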